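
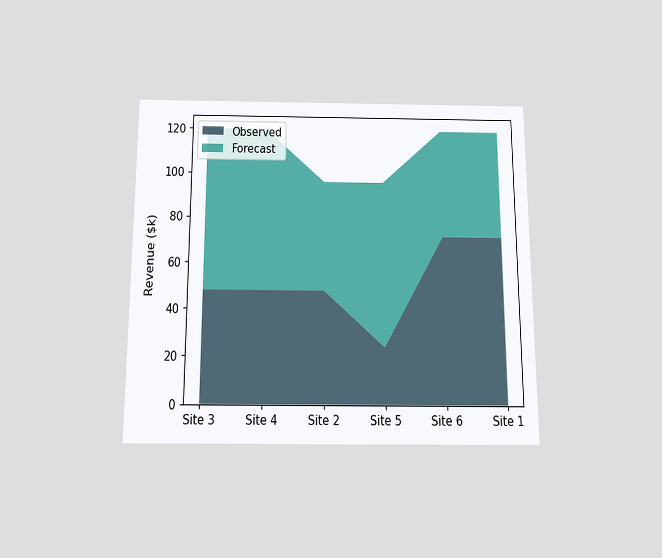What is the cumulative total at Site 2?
The chart is viewed slightly from below. The stacked total at Site 2 reaches $96k.

$96k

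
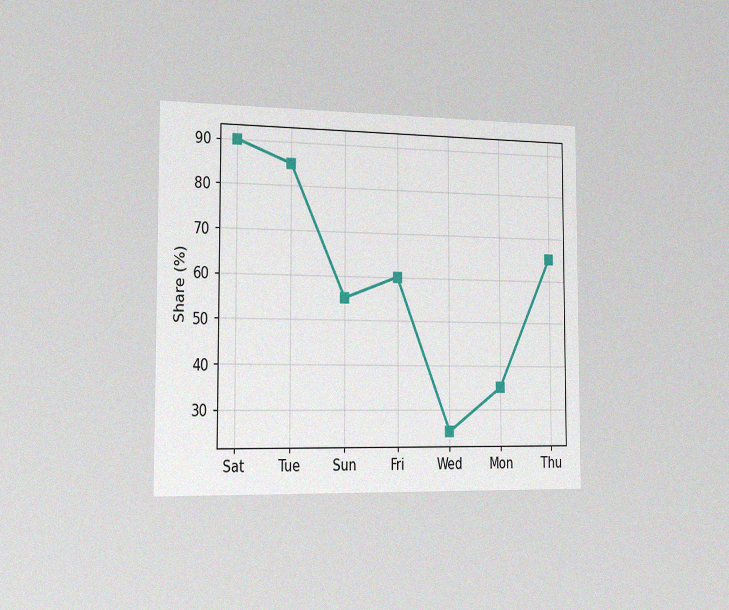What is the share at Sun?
The chart is viewed slightly from the left, with some photo noise. At Sun, the line is at 55%.

55%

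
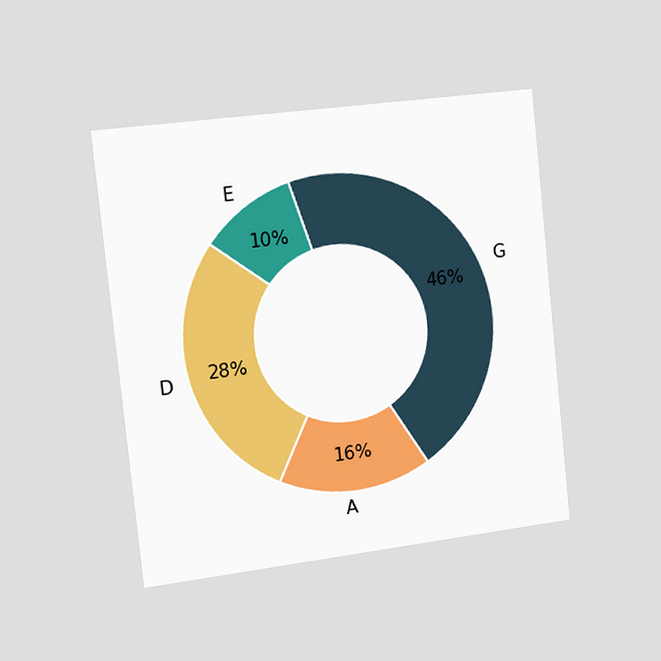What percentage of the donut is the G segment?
46%

The chart is tilted about 6° counter-clockwise and viewed slightly from the left. The G segment takes up 46% of the ring.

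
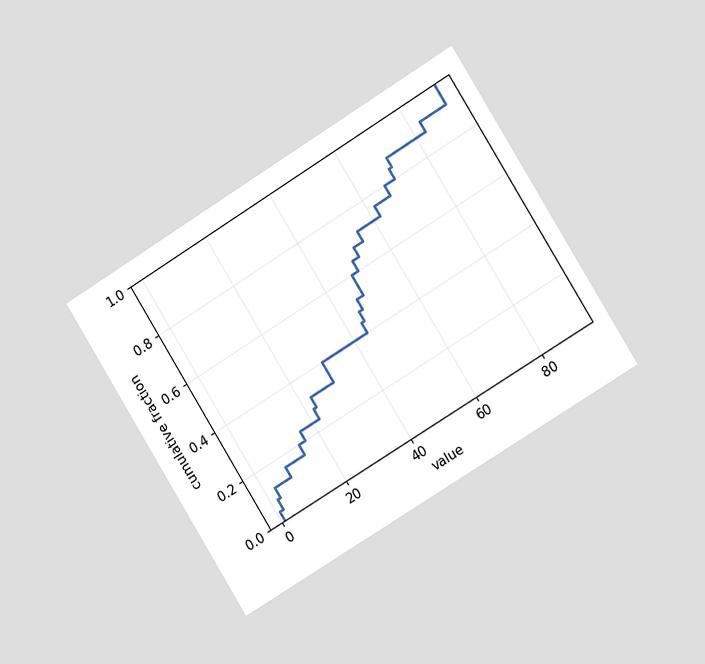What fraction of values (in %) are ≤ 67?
80%

The chart is tilted about 32° counter-clockwise and viewed slightly from the right. At x=67 the ECDF step is at 80%.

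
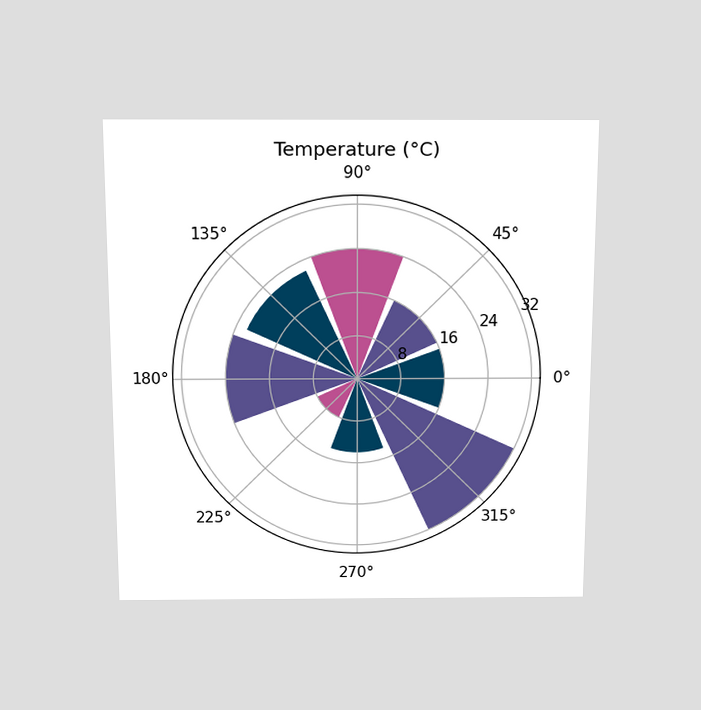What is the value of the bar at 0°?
16°C

The chart is viewed slightly from above. The bar at 0° reaches 16°C on the radial axis.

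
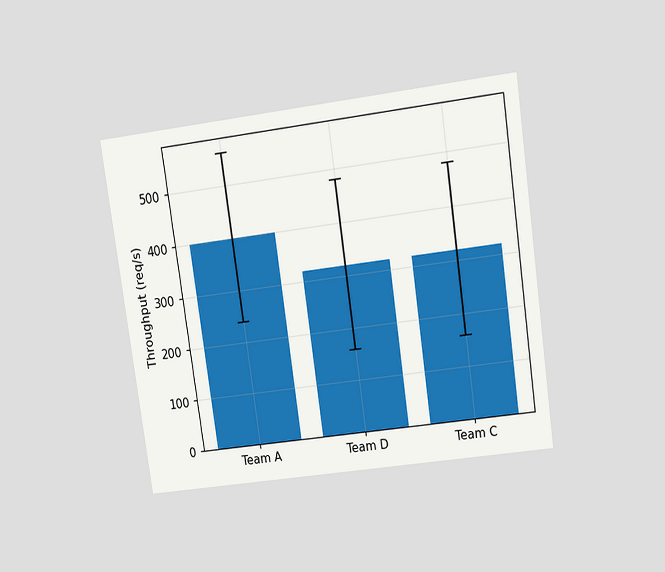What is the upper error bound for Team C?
480req/s

The chart is tilted about 8° counter-clockwise and viewed slightly from above. The Team C bar's upper whisker reaches 480req/s.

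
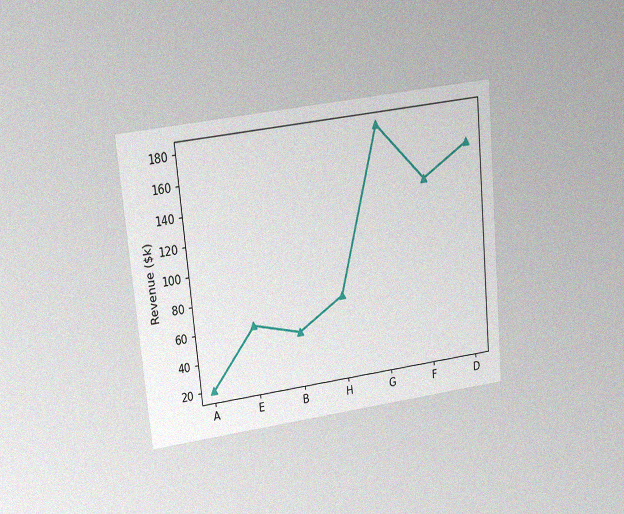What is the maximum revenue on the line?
$180k

The chart is tilted about 5° counter-clockwise and viewed at a slight angle, with some photo noise. The highest point is at G, and reading across to the y-axis gives $180k.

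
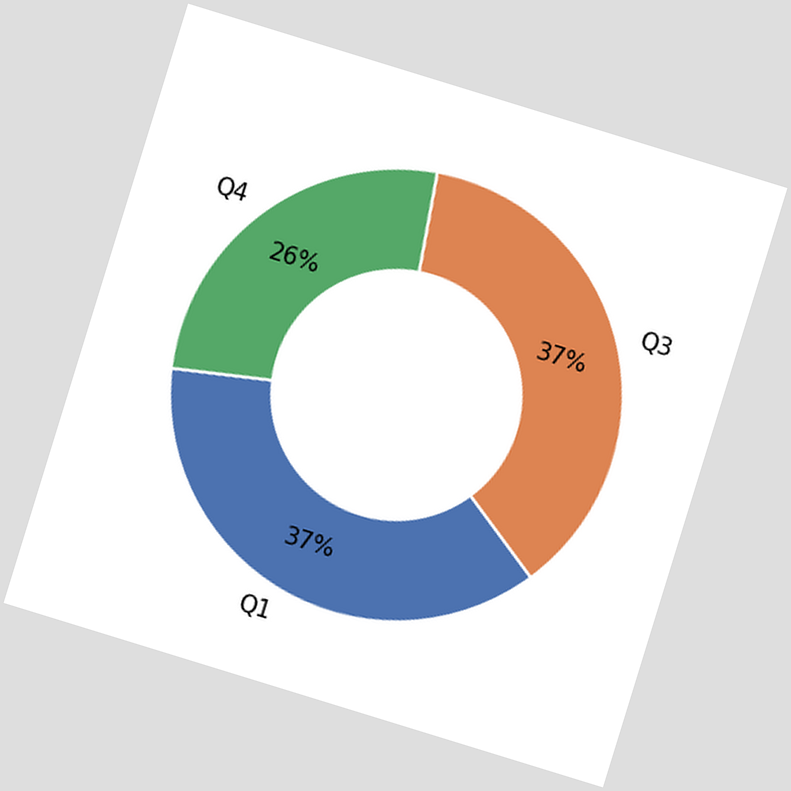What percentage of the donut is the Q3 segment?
The chart is tilted about 17° clockwise. The Q3 segment takes up 37% of the ring.

37%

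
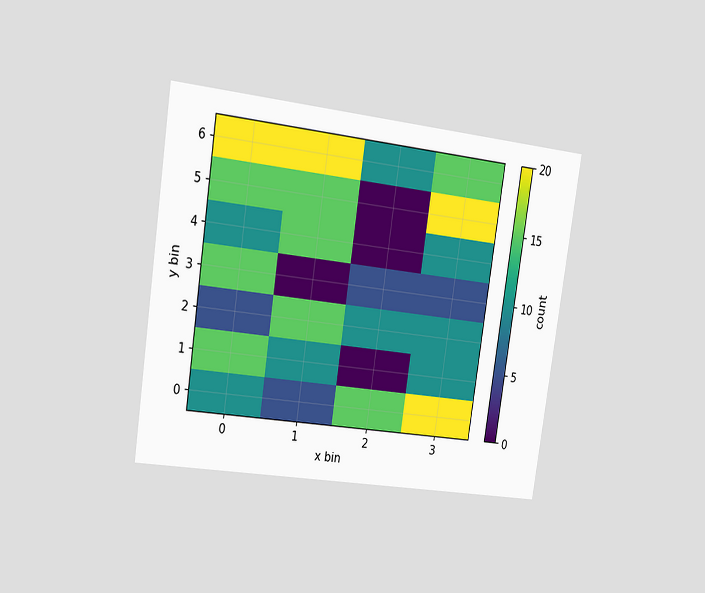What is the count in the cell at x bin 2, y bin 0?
The chart is tilted about 8° clockwise and viewed slightly from the left. Matching the cell (2, 0) against the colorbar gives 15.

15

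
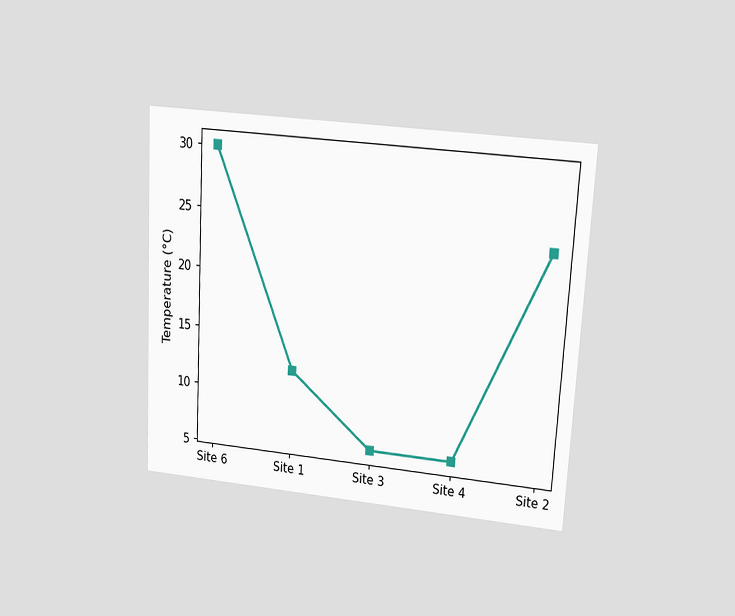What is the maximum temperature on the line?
30°C

The chart is tilted about 3° clockwise and viewed at a slight angle. The highest point is at Site 6, and reading across to the y-axis gives 30°C.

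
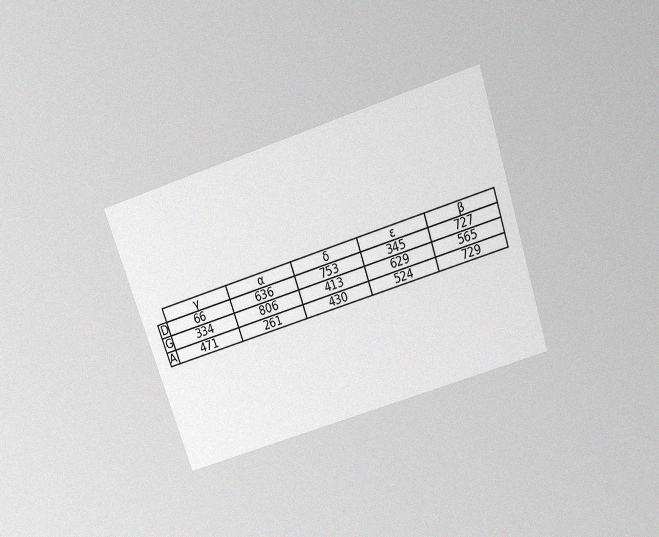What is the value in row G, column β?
565

The chart is tilted about 19° counter-clockwise and viewed slightly from above, with some photo noise. The (G, β) cell reads 565.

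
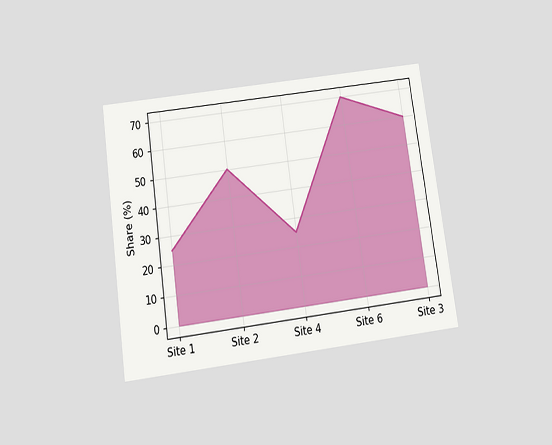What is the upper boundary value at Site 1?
The chart is tilted about 8° counter-clockwise and viewed slightly from below. At Site 1 the upper boundary is at 25%.

25%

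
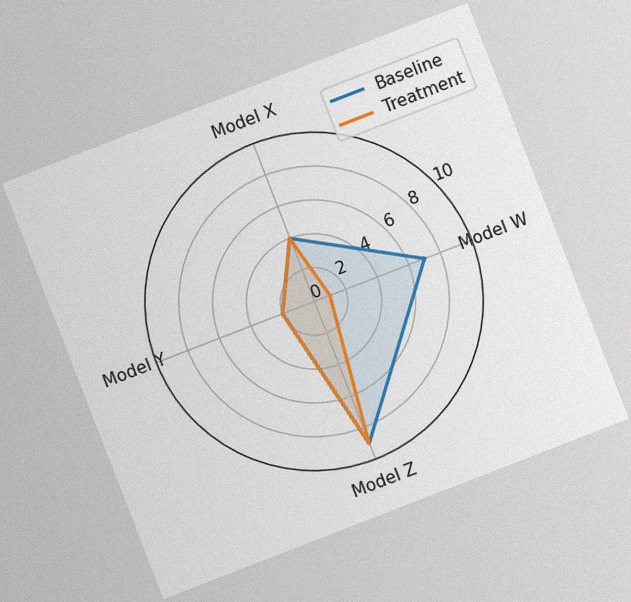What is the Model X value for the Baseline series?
4

The chart is tilted about 21° counter-clockwise, with some photo noise. On the Model X axis, Baseline reaches 4.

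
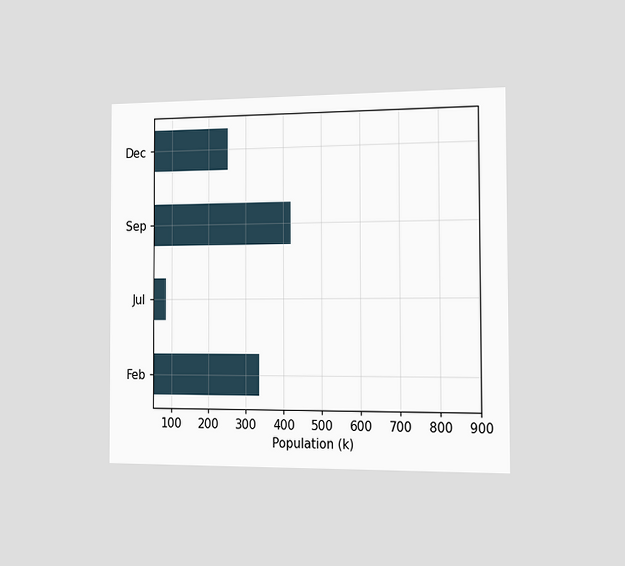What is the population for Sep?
420k

The chart is viewed slightly from the right. Reading along the chart's x-axis, the Sep bar reaches 420k.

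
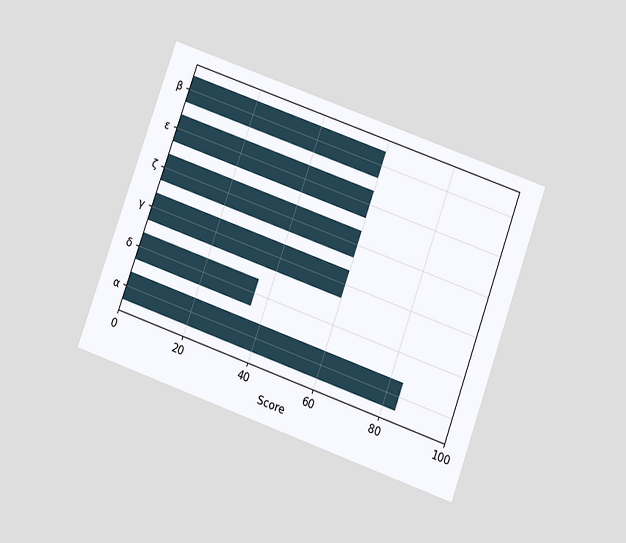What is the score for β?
The chart is tilted about 20° clockwise and viewed slightly from below. Reading along the chart's x-axis, the β bar reaches 60.

60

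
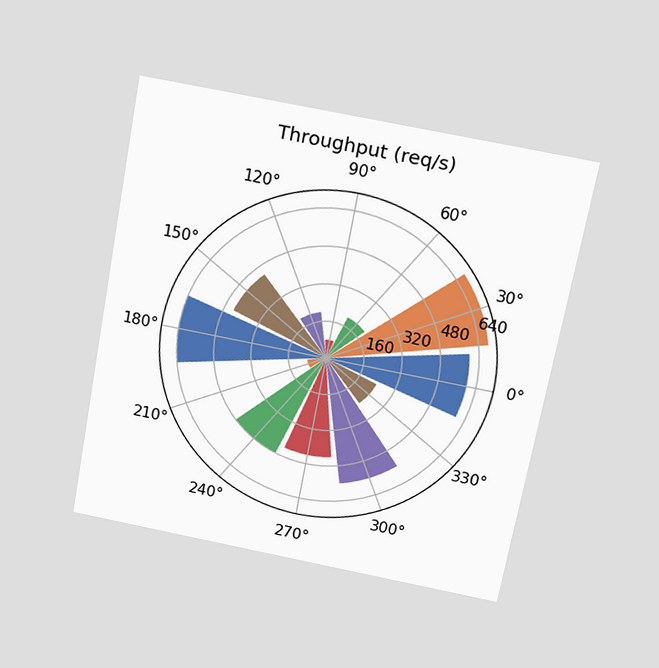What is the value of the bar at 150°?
440req/s

The chart is tilted about 11° clockwise and viewed slightly from above. The bar at 150° reaches 440req/s on the radial axis.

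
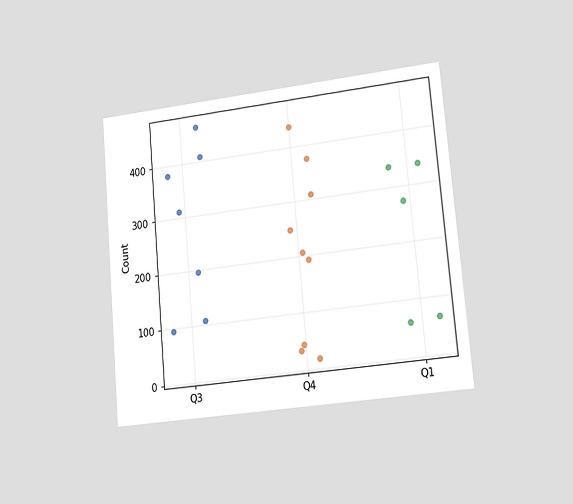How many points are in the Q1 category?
The chart is tilted about 5° counter-clockwise and viewed slightly from the right. Counting the markers in the Q1 column gives 5.

5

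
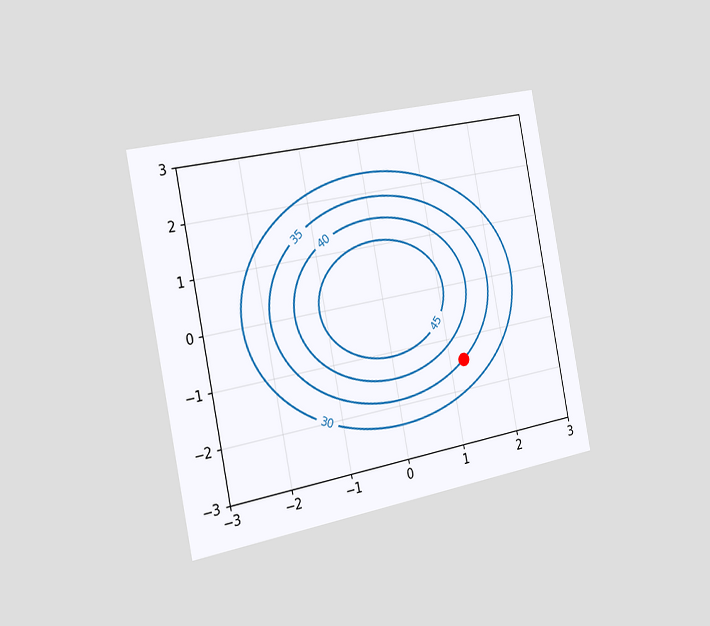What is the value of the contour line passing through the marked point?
35

The chart is tilted about 11° counter-clockwise and viewed slightly from the left. The marked point sits on the contour labelled 35.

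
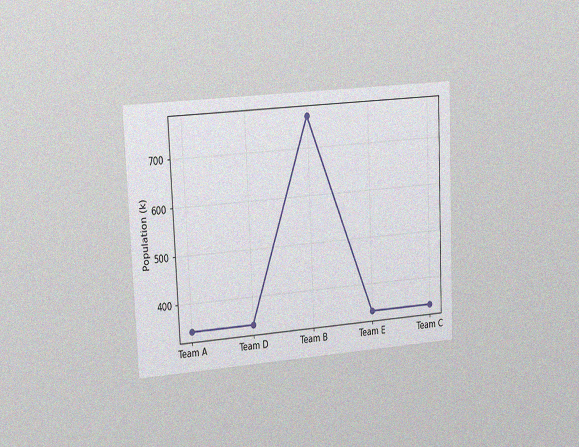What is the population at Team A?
340k

The chart is tilted about 3° counter-clockwise and viewed slightly from the left, with some photo noise. At Team A, the line is at 340k.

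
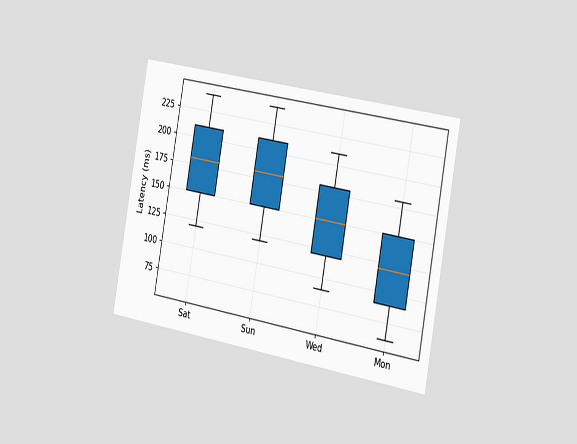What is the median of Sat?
The chart is tilted about 10° clockwise and viewed slightly from the right. The median line in the Sat box sits at 180ms.

180ms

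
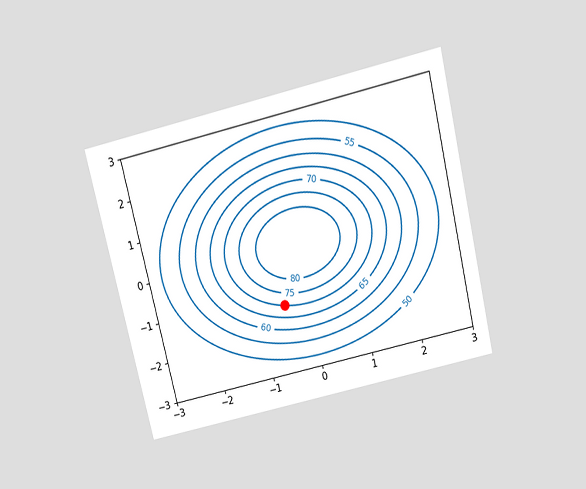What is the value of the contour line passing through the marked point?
70

The chart is tilted about 14° counter-clockwise and viewed slightly from above. The marked point sits on the contour labelled 70.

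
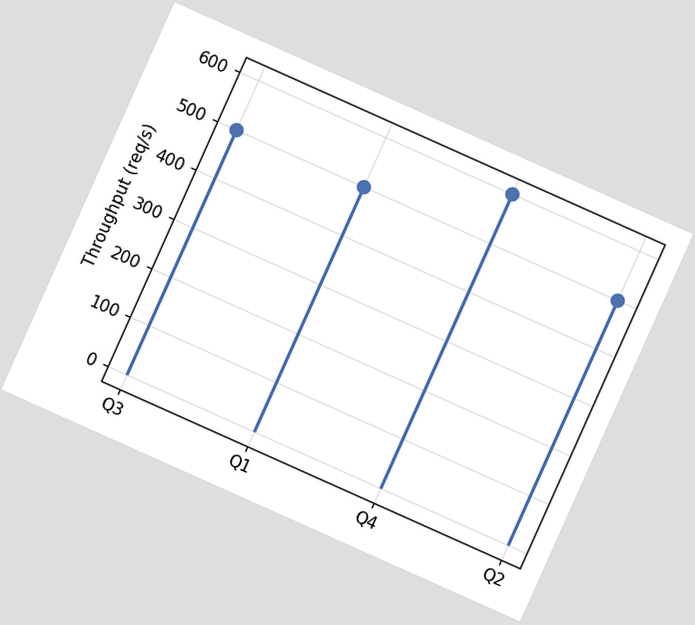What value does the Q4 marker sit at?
The chart is tilted about 24° clockwise. The Q4 marker sits at 600req/s.

600req/s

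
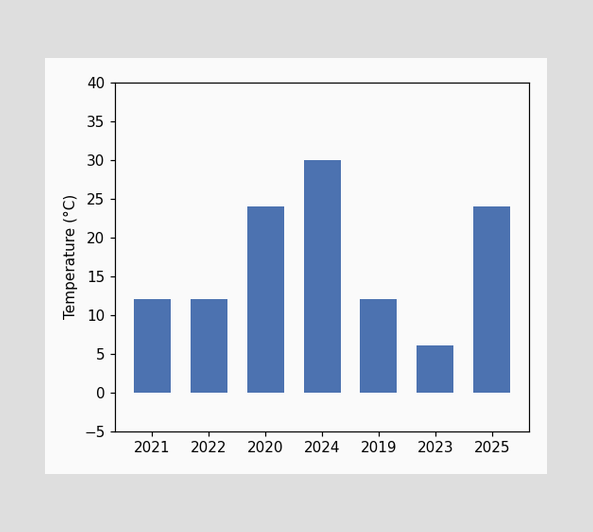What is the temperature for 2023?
6°C

Reading along the chart's y-axis, the 2023 bar reaches 6°C.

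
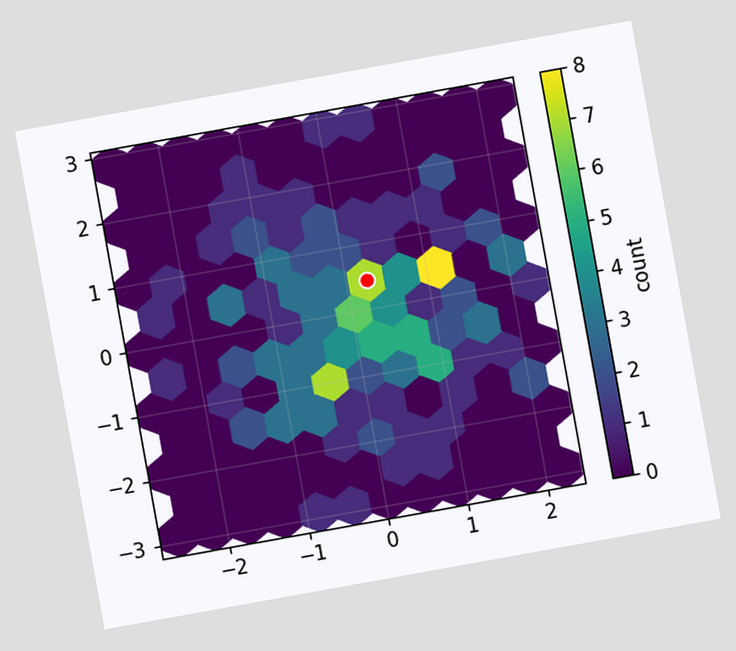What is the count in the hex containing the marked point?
7

The chart is tilted about 10° counter-clockwise. The marked hex reads 7 on the colorbar.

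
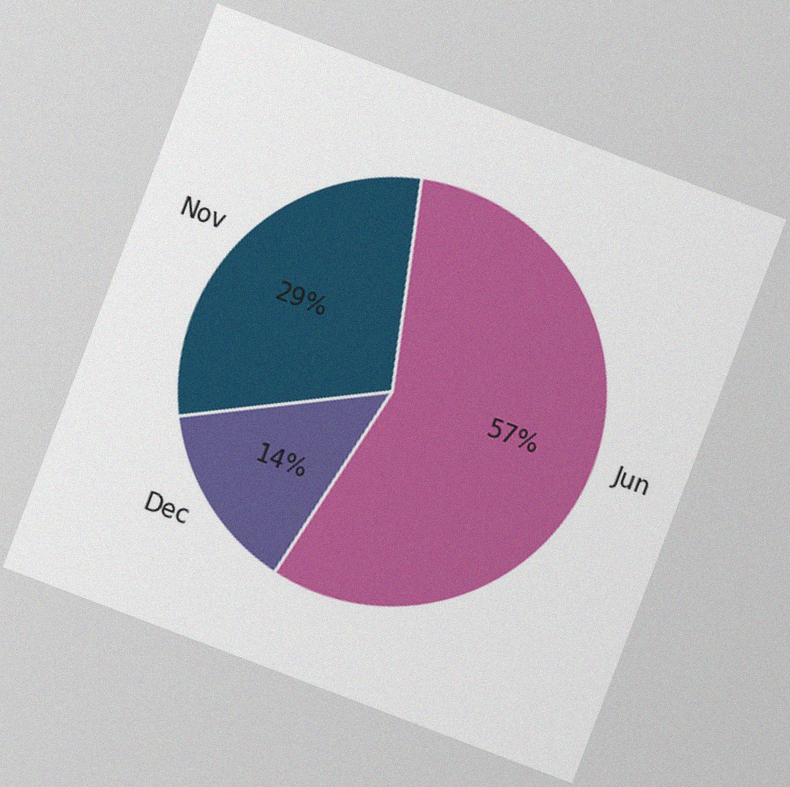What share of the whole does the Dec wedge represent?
The chart is tilted about 21° clockwise, with some photo noise. The Dec slice takes up 14% of the pie.

14%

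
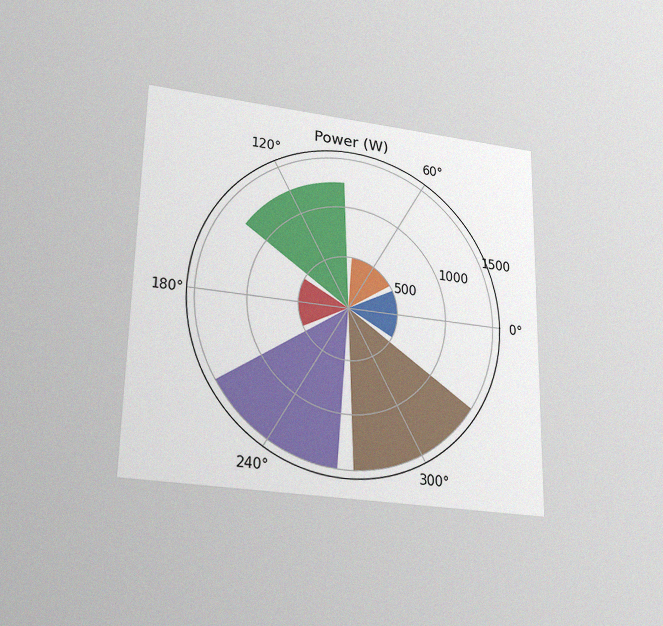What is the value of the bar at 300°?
The chart is viewed slightly from below, with some photo noise. The bar at 300° reaches 1500W on the radial axis.

1500W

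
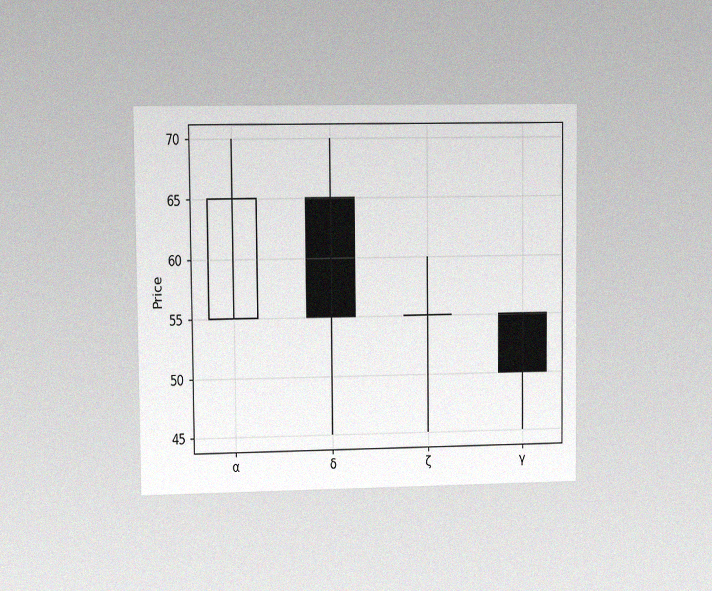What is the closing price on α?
65

The chart is viewed at a slight angle, with some photo noise. The α candle closes at 65.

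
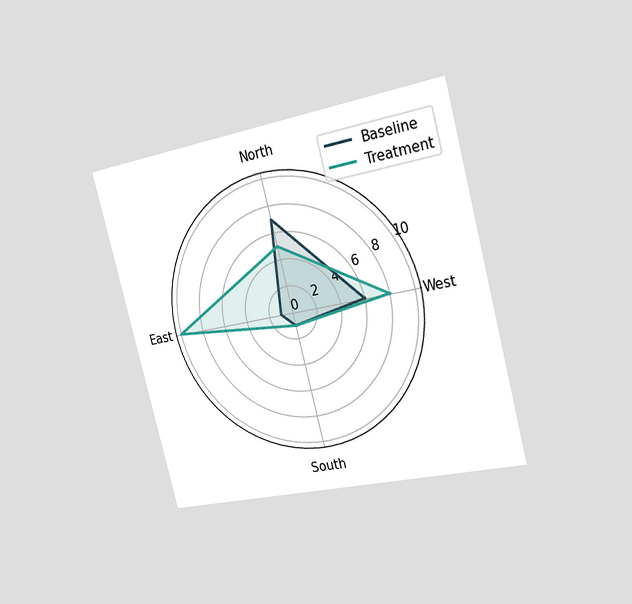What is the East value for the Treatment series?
10

The chart is tilted about 15° counter-clockwise and viewed slightly from the right. On the East axis, Treatment reaches 10.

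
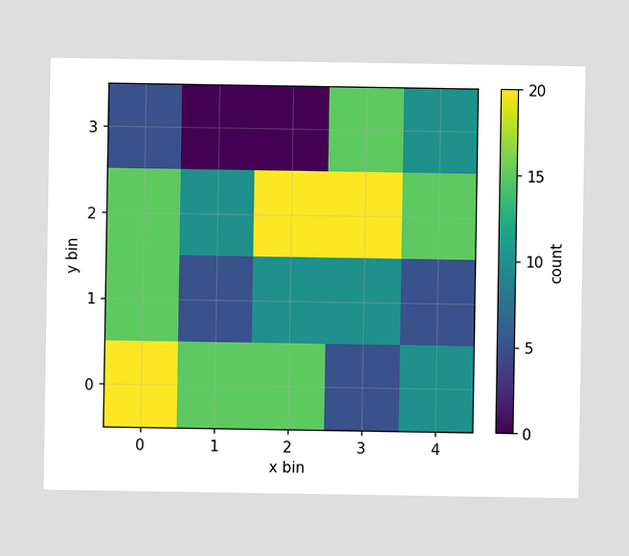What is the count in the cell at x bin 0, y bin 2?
Matching the cell (0, 2) against the colorbar gives 15.

15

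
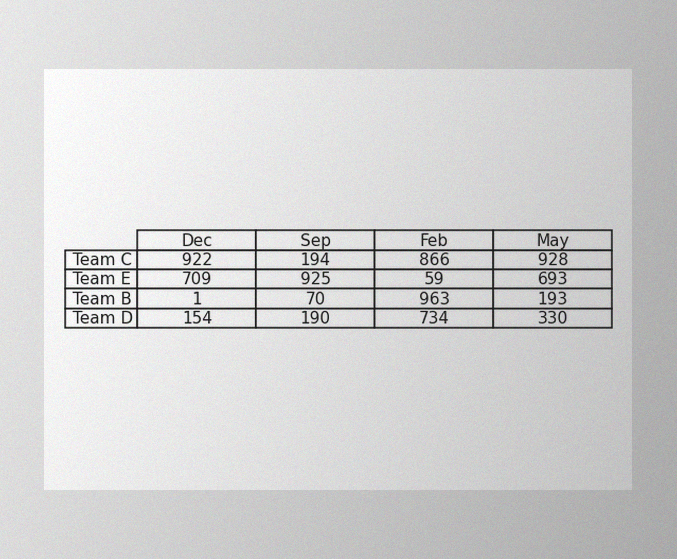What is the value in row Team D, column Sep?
190

The image has some photo noise and uneven lighting. The (Team D, Sep) cell reads 190.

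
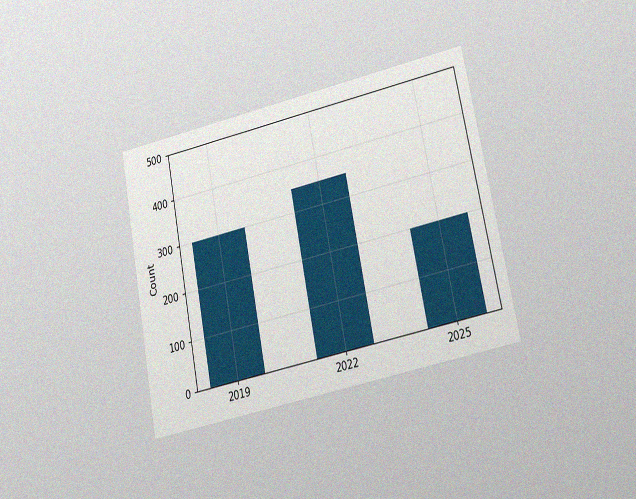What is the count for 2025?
The chart is tilted about 11° counter-clockwise and viewed at a slight angle, with some photo noise. Reading along the chart's y-axis, the 2025 bar reaches 200.

200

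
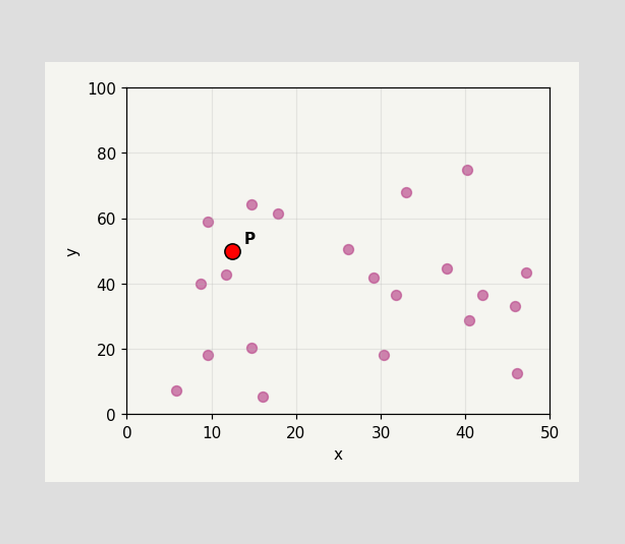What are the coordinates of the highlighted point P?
Following the gridlines from P to each axis, P sits at (12.5, 50).

(12.5, 50)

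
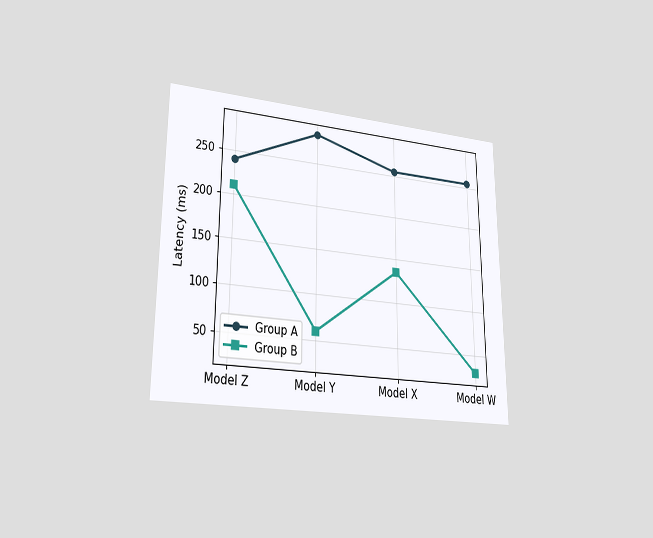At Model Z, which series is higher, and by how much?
Group A, by 30ms

The chart is viewed at a slight angle. At Model Z, Group A sits above the other line by 30ms.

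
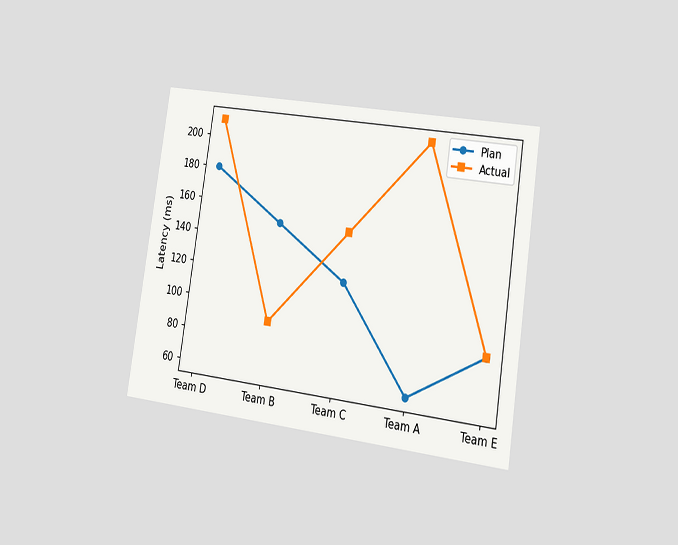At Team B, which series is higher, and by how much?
The chart is tilted about 9° clockwise and viewed slightly from the right. At Team B, Plan sits above the other line by 60ms.

Plan, by 60ms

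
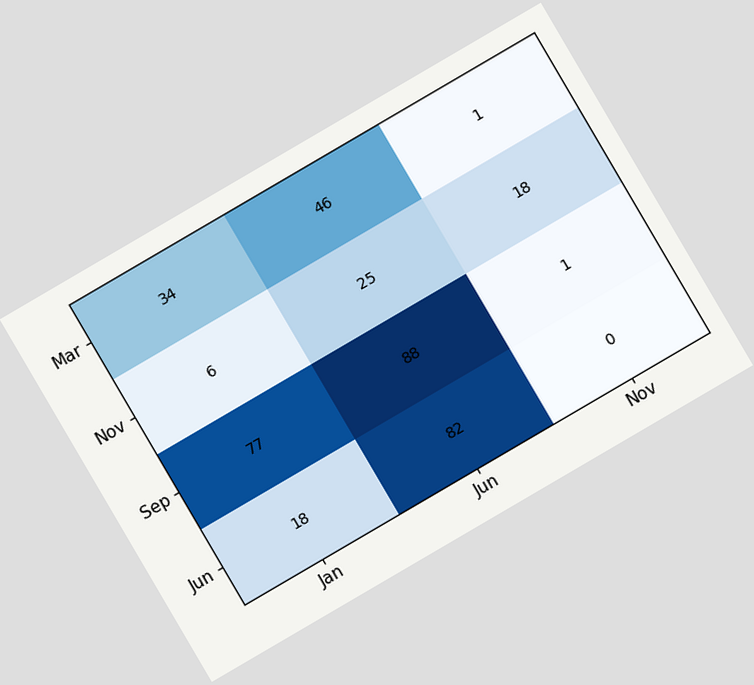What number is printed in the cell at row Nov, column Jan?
6

The chart is tilted about 30° counter-clockwise. The (Nov, Jan) cell reads 6.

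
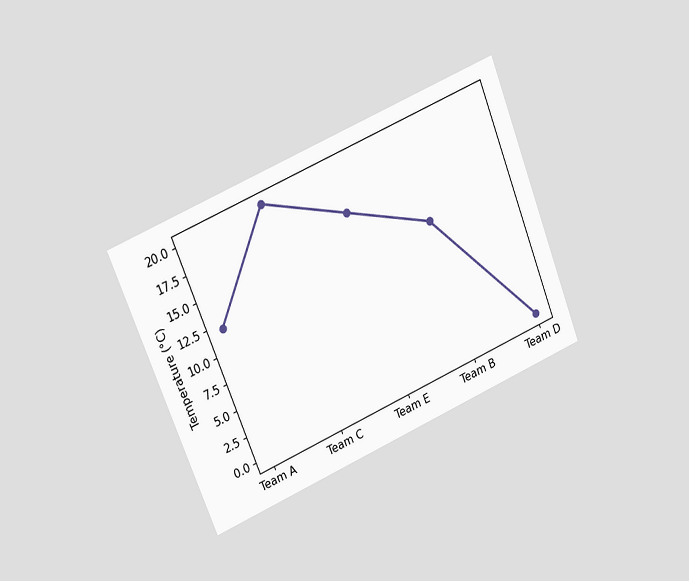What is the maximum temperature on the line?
The chart is tilted about 22° counter-clockwise and viewed at a slight angle. The highest point is at Team C, and reading across to the y-axis gives 20°C.

20°C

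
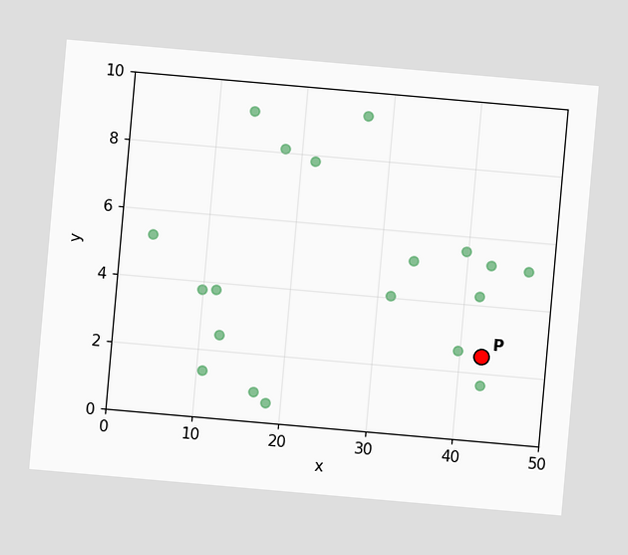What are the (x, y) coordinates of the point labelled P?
(42.5, 2.5)

The chart is tilted about 5° clockwise. Following the gridlines from P to each axis, P sits at (42.5, 2.5).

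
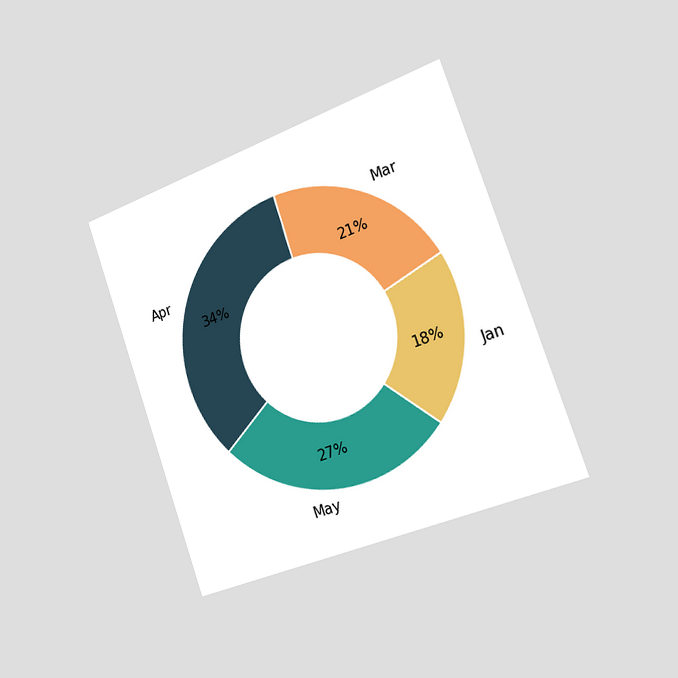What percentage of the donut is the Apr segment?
34%

The chart is tilted about 20° counter-clockwise and viewed slightly from the right. The Apr segment takes up 34% of the ring.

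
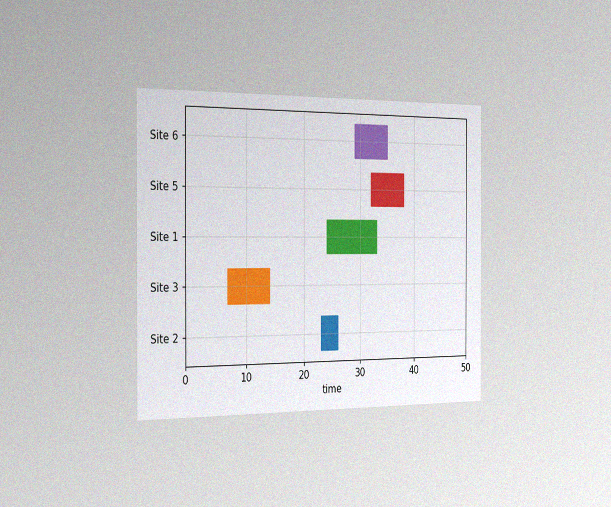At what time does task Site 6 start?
29

The chart is viewed slightly from the left, with some photo noise. The Site 6 bar begins at t=29.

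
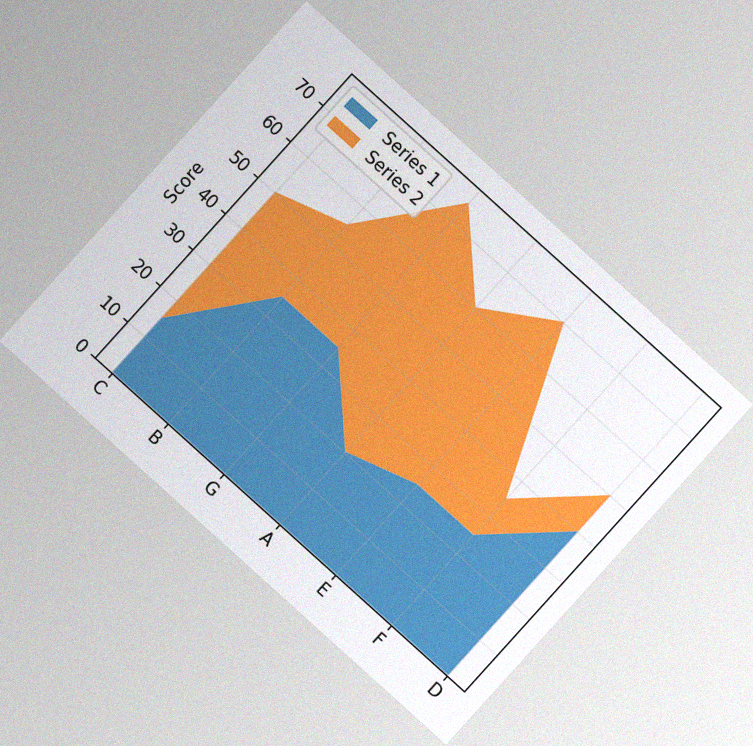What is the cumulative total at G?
The chart is tilted about 42° clockwise, with some photo noise. The stacked total at G reaches 75.

75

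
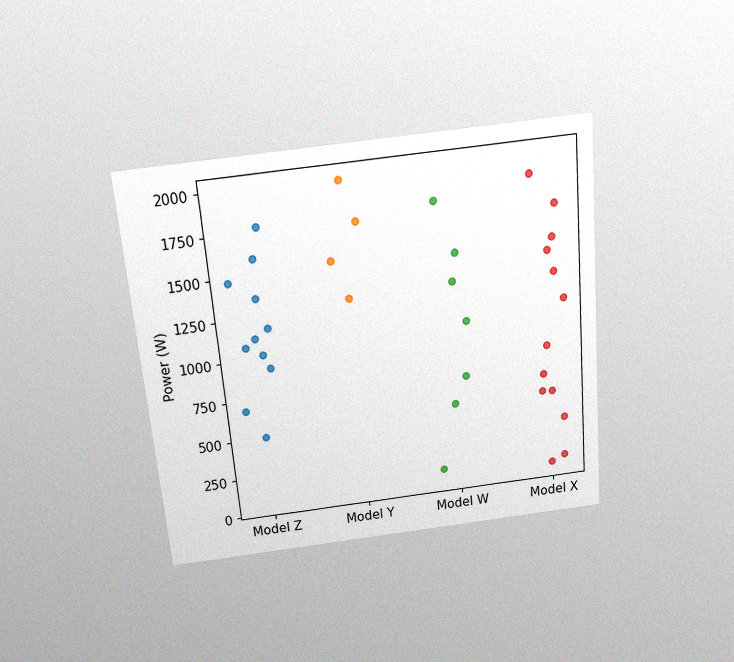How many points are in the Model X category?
13

The chart is tilted about 5° counter-clockwise and viewed slightly from above, with some photo noise. Counting the markers in the Model X column gives 13.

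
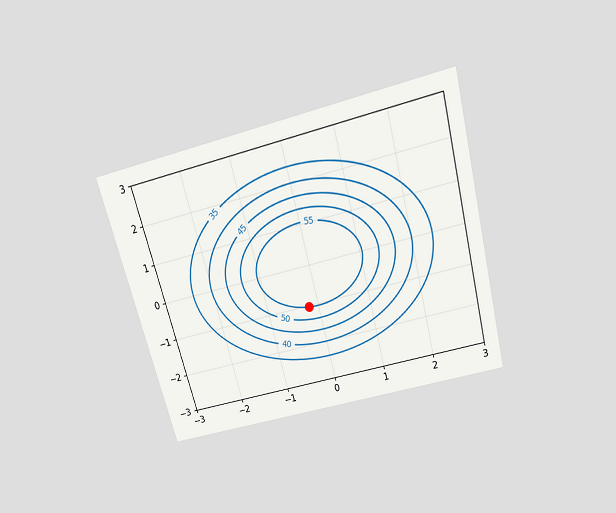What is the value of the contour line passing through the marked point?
The chart is tilted about 15° counter-clockwise and viewed slightly from above. The marked point sits on the contour labelled 55.

55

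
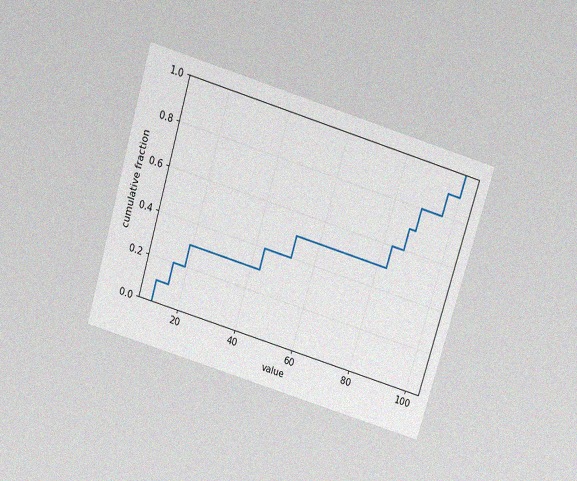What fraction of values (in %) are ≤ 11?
The chart is tilted about 17° clockwise and viewed slightly from above, with some photo noise. At x=11 the ECDF step is at 10%.

10%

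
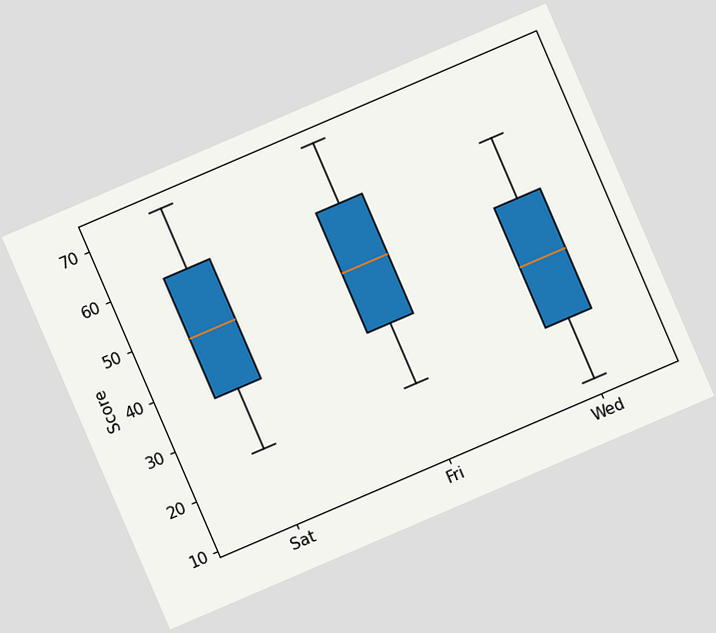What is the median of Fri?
48

The chart is tilted about 23° counter-clockwise. The median line in the Fri box sits at 48.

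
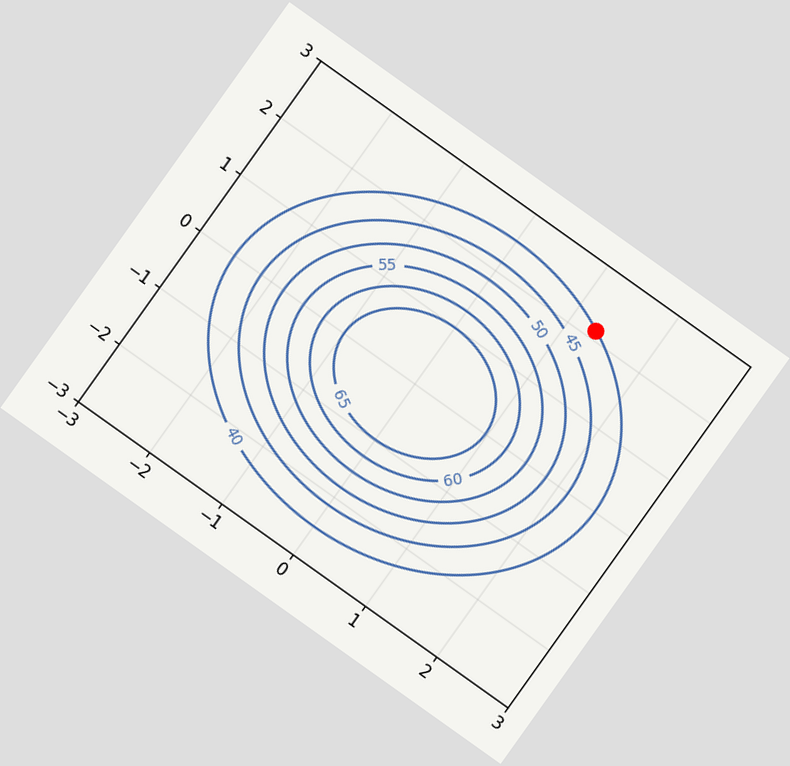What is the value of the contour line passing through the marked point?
40

The chart is tilted about 35° clockwise. The marked point sits on the contour labelled 40.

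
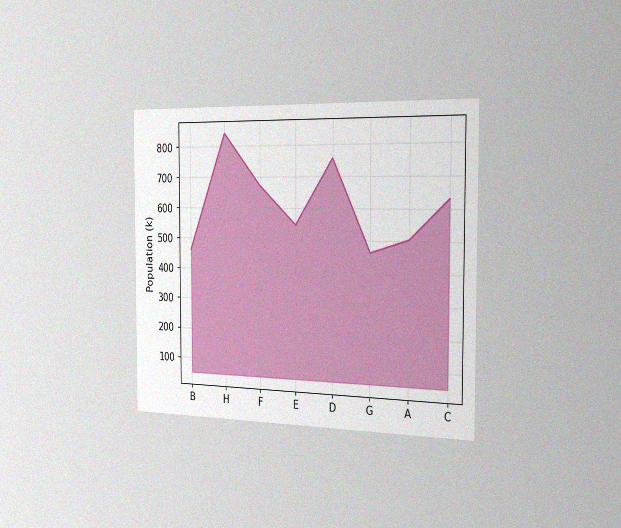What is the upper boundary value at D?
The chart is viewed slightly from the right, with some photo noise. At D the upper boundary is at 756k.

756k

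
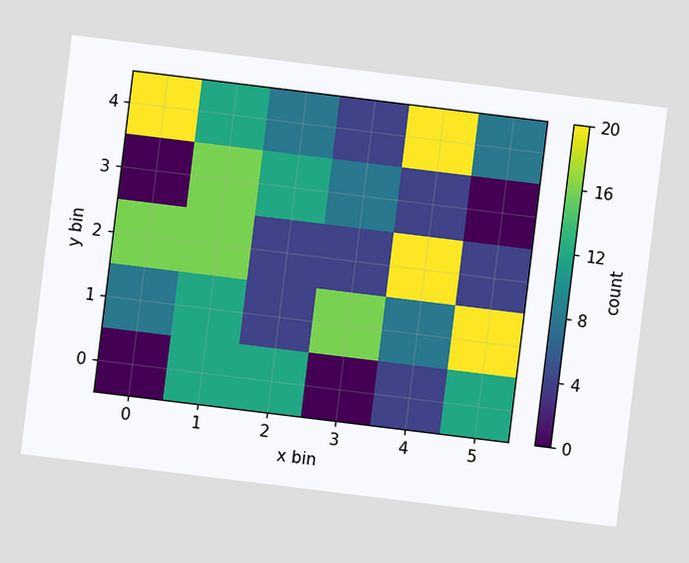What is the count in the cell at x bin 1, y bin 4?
12

The chart is tilted about 7° clockwise. Matching the cell (1, 4) against the colorbar gives 12.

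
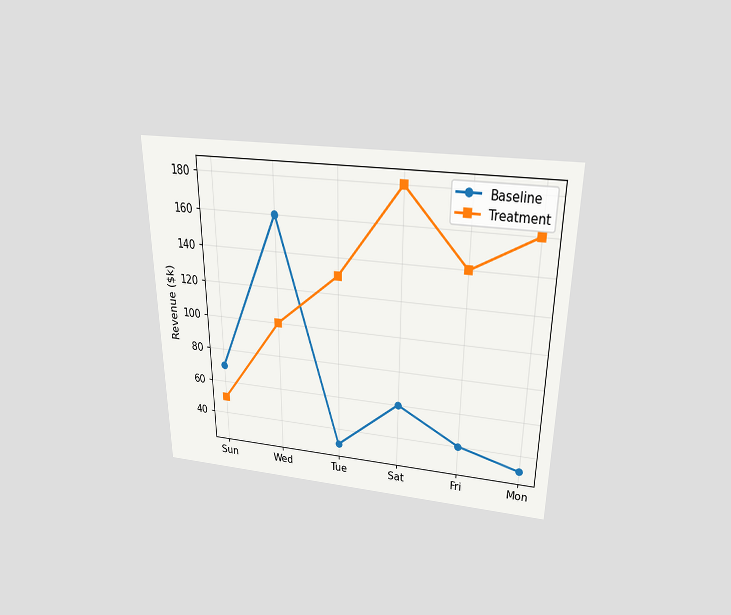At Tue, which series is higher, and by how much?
The chart is viewed slightly from above. At Tue, Treatment sits above the other line by $100k.

Treatment, by $100k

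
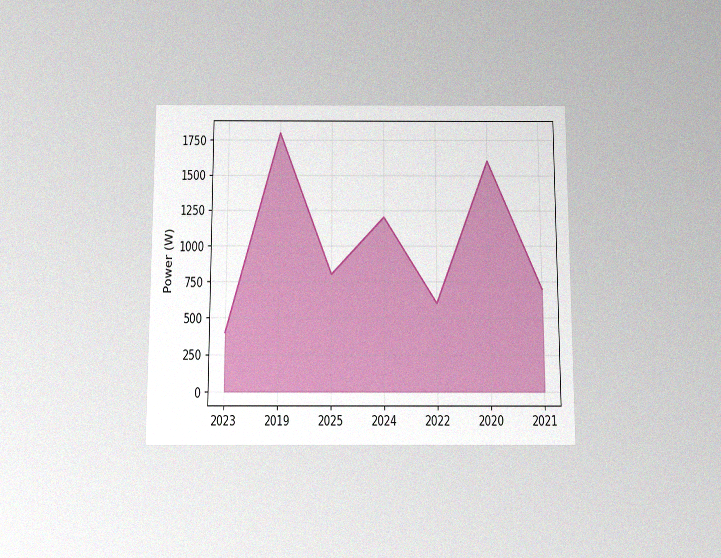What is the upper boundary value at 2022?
The chart is viewed slightly from below, with some photo noise. At 2022 the upper boundary is at 600W.

600W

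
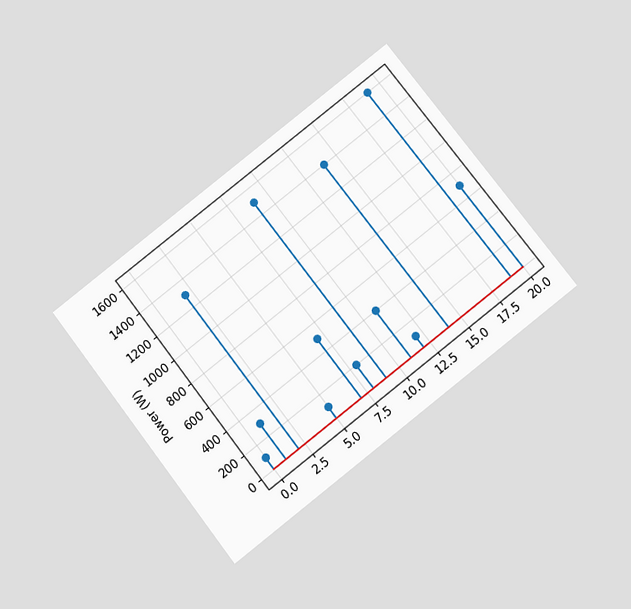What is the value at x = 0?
100W

The chart is tilted about 38° counter-clockwise and viewed at a slight angle. The stem at x=0 reaches 100W.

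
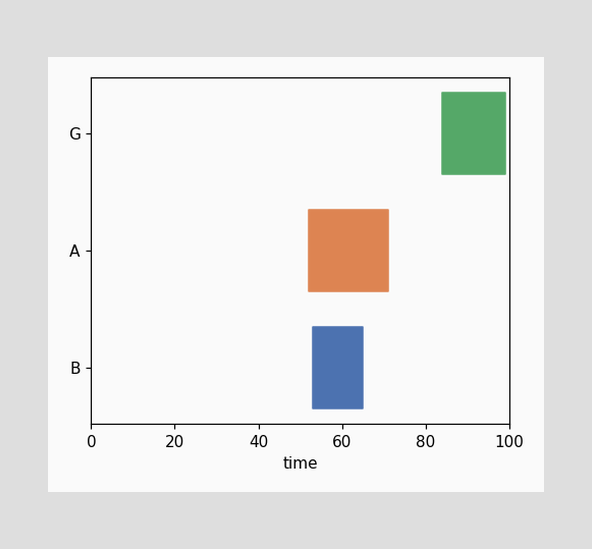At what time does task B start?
The B bar begins at t=53.

53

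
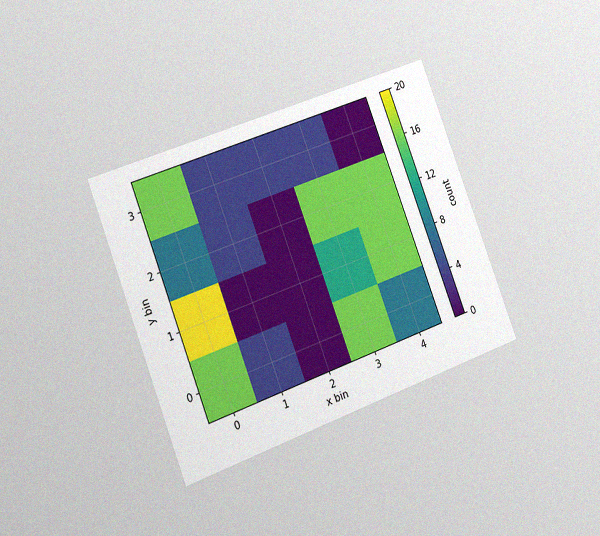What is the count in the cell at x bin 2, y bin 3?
4

The chart is tilted about 21° counter-clockwise and viewed slightly from the left, with some photo noise. Matching the cell (2, 3) against the colorbar gives 4.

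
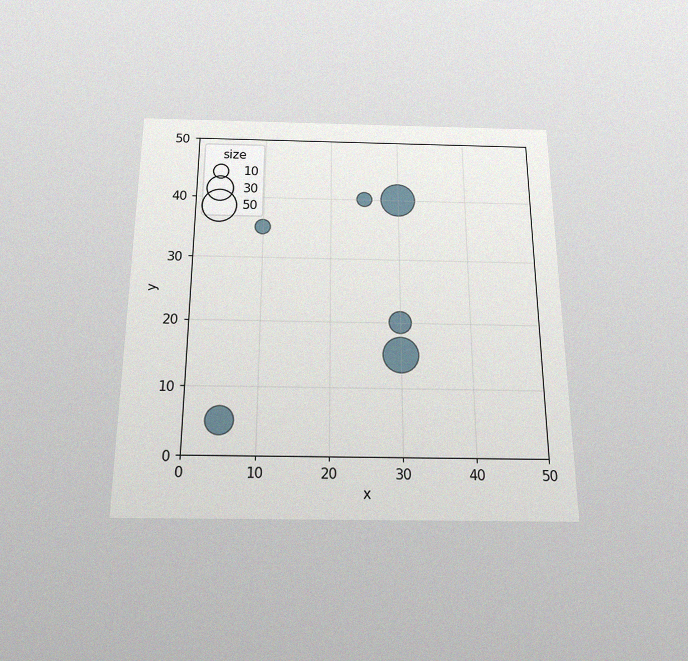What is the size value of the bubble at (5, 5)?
The chart is viewed slightly from below, with some photo noise. Matching the bubble at (5, 5) against the size legend gives 30.

30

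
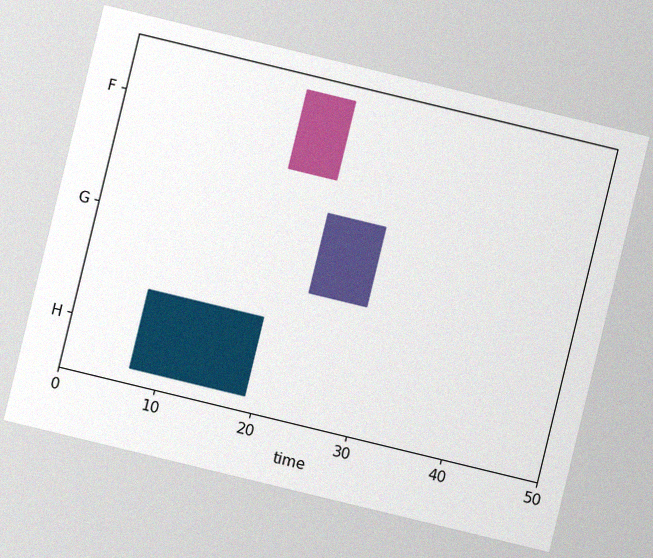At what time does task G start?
The chart is tilted about 14° clockwise, with some photo noise. The G bar begins at t=23.

23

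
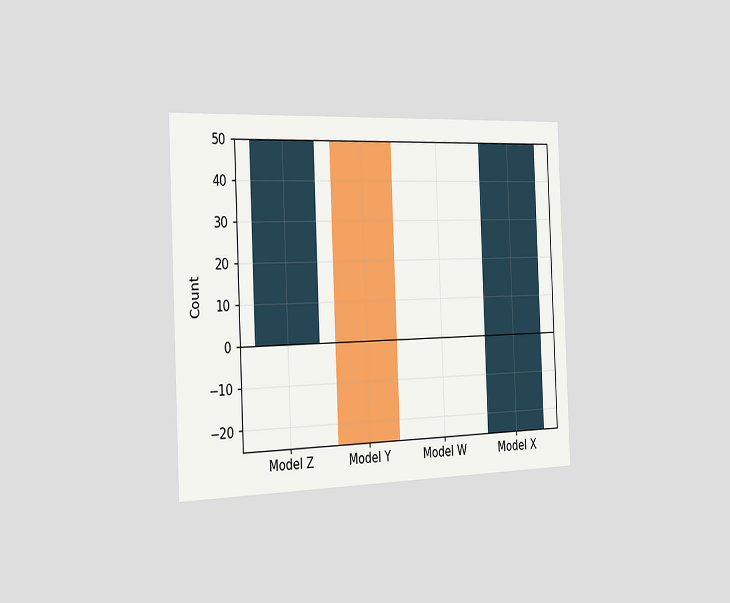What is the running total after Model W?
The chart is tilted about 2° counter-clockwise and viewed slightly from the left. After Model W the running total reaches -25.

-25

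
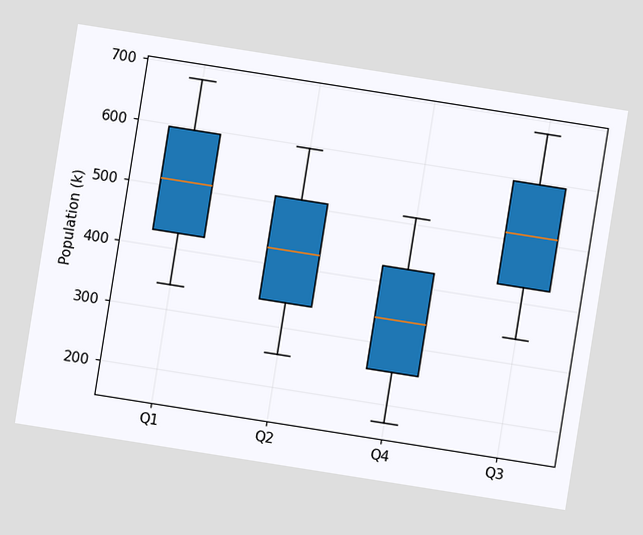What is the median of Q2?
425k

The chart is tilted about 9° clockwise. The median line in the Q2 box sits at 425k.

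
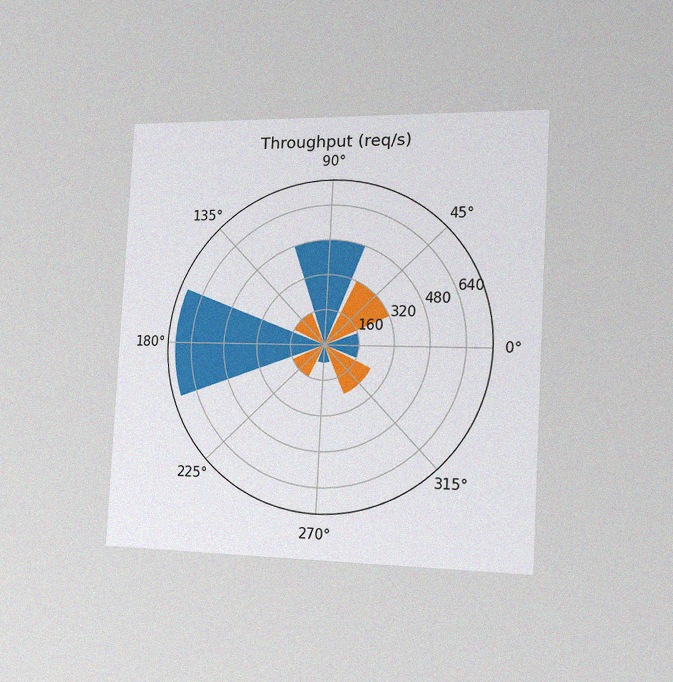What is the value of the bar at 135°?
160req/s

The chart is tilted about 3° clockwise and viewed slightly from the right, with some photo noise. The bar at 135° reaches 160req/s on the radial axis.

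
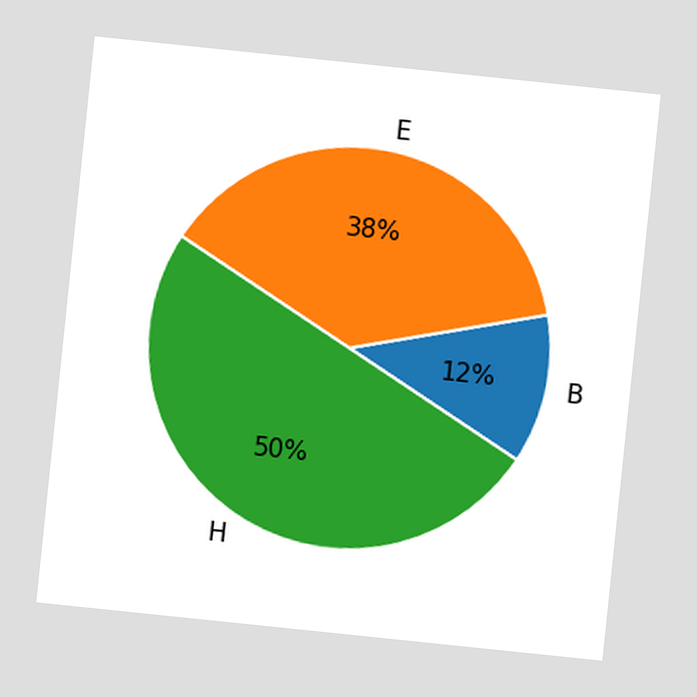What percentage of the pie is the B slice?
The chart is tilted about 6° clockwise. The B slice takes up 12% of the pie.

12%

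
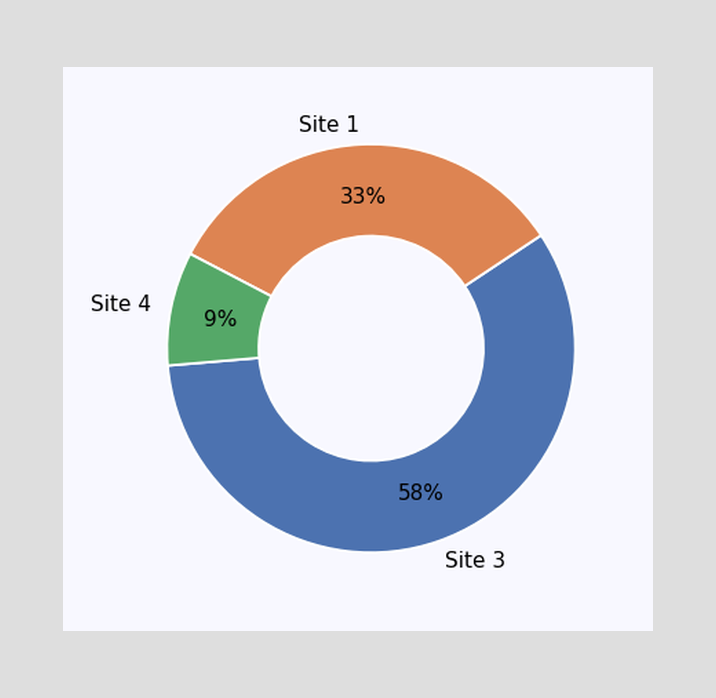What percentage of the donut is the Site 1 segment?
33%

The Site 1 segment takes up 33% of the ring.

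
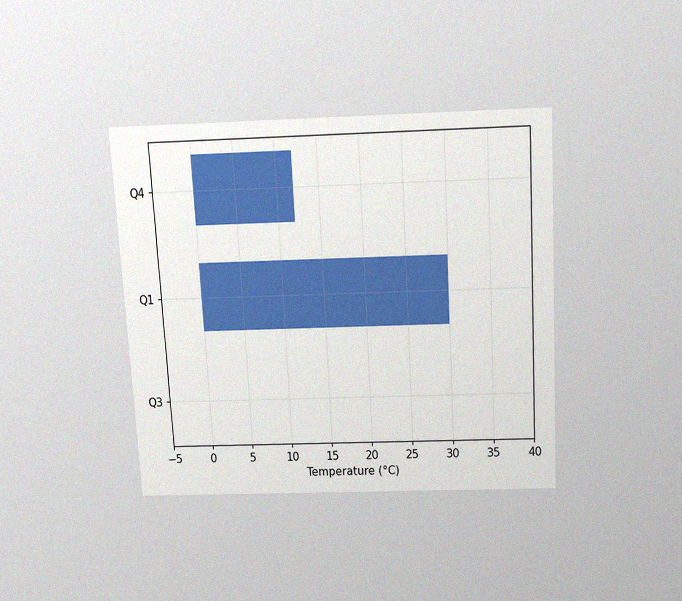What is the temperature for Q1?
30°C

The chart is tilted about 3° counter-clockwise and viewed slightly from above, with some photo noise. Reading along the chart's x-axis, the Q1 bar reaches 30°C.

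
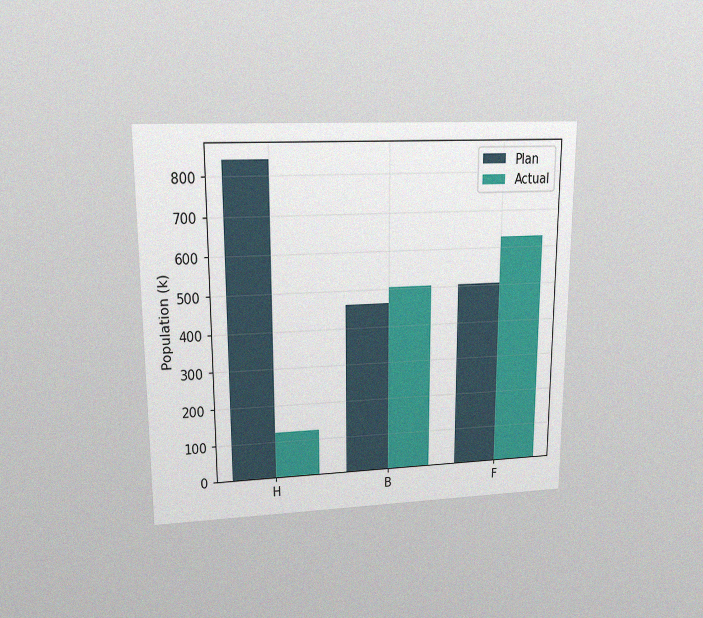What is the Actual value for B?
504k

The chart is viewed at a slight angle, with some photo noise. The Actual bar at B reaches 504k on the y-axis.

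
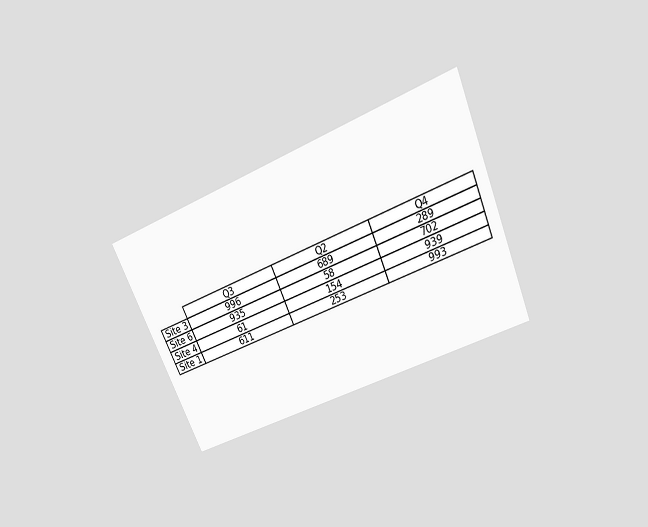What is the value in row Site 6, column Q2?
The chart is tilted about 23° counter-clockwise and viewed slightly from above. The (Site 6, Q2) cell reads 58.

58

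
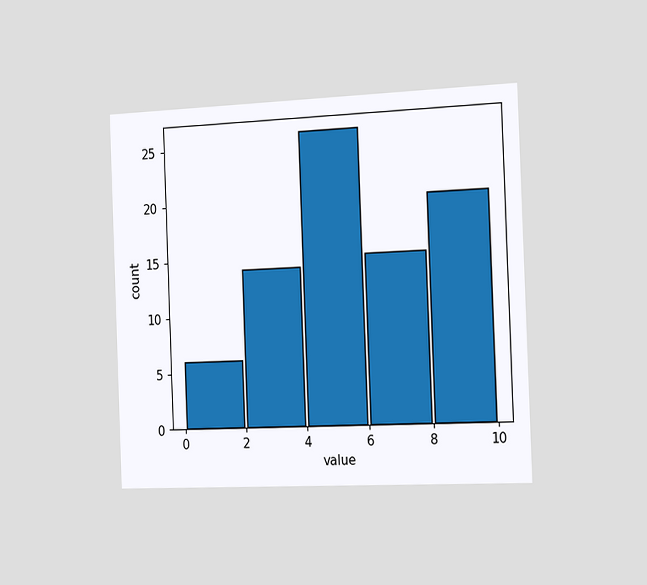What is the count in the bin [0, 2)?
The chart is tilted about 2° counter-clockwise and viewed slightly from the right. The [0, 2) bin has height 6.

6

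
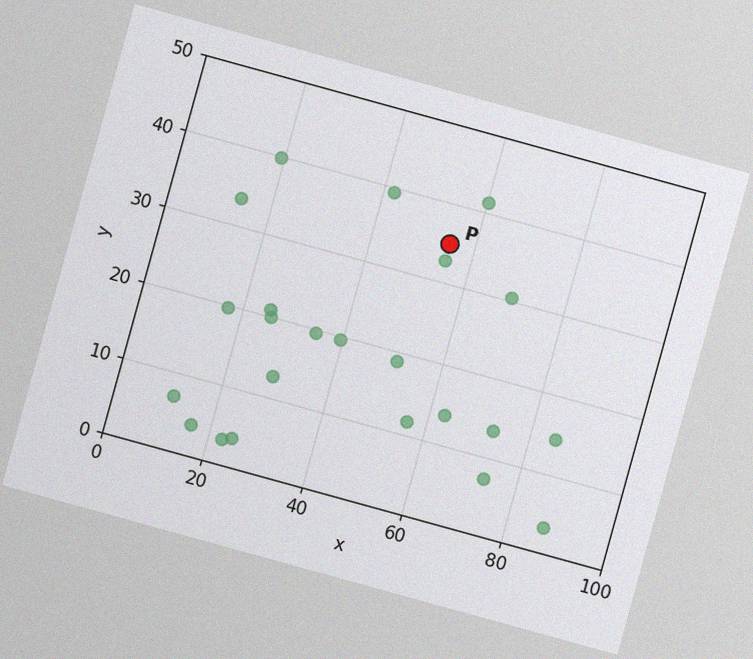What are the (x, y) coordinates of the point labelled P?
(55, 35)

The chart is tilted about 15° clockwise, with some photo noise. Following the gridlines from P to each axis, P sits at (55, 35).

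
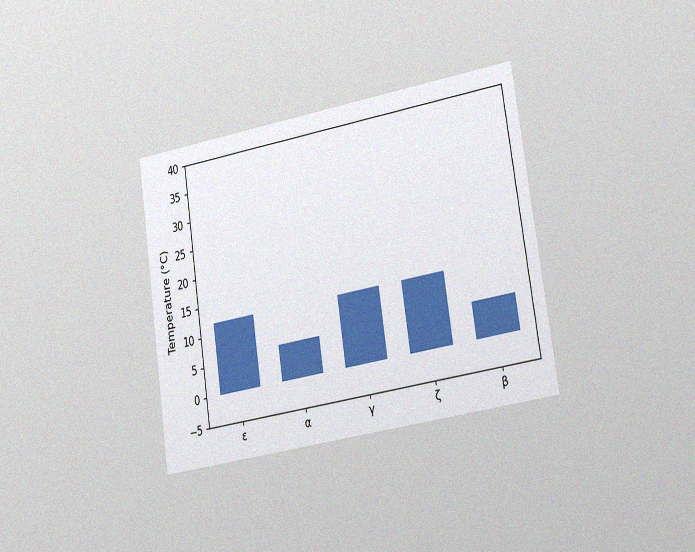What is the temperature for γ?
12°C

The chart is tilted about 8° counter-clockwise and viewed slightly from the right, with some photo noise. Reading along the chart's y-axis, the γ bar reaches 12°C.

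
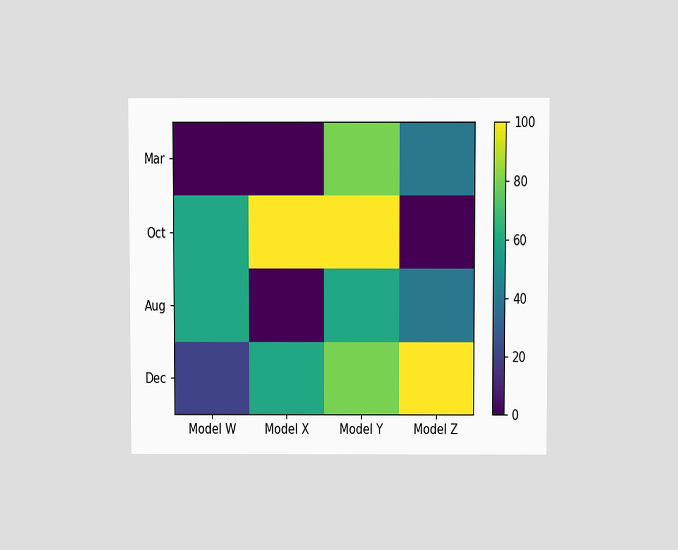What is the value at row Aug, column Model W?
The chart is viewed slightly from above. Matching cell (Aug, Model W) against the colorbar gives 60.

60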